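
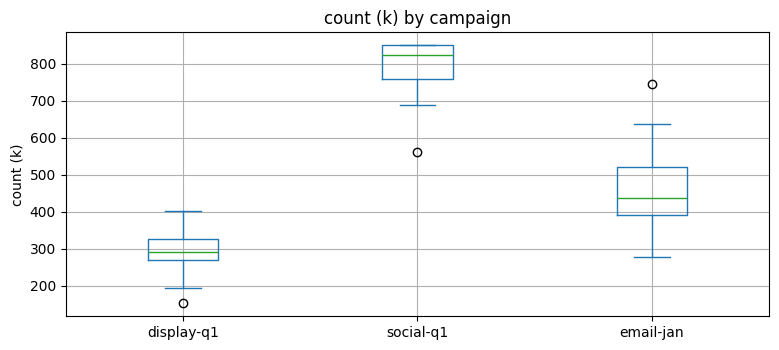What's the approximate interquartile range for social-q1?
Q3 ≈ 850, Q1 ≈ 750; IQR ≈ 100.

≈ 100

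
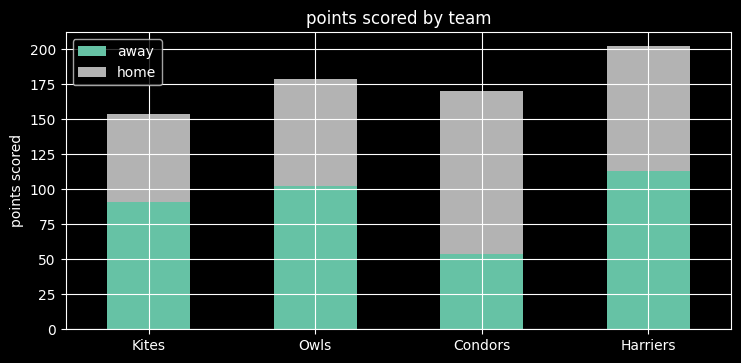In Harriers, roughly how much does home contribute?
home top ≈ 200, bottom ≈ 120; segment ≈ 80.

≈ 80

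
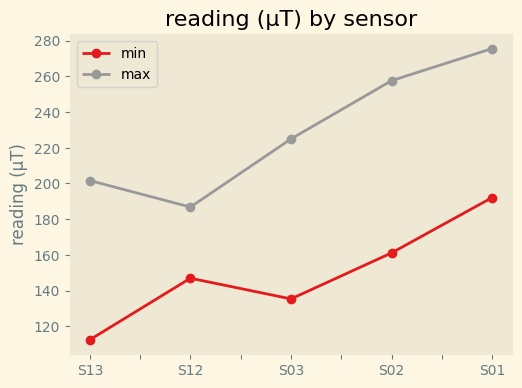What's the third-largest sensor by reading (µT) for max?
Top 4 for max: S01 ≈ 280, S02 ≈ 260, S03 ≈ 220, S13 ≈ 200.

S03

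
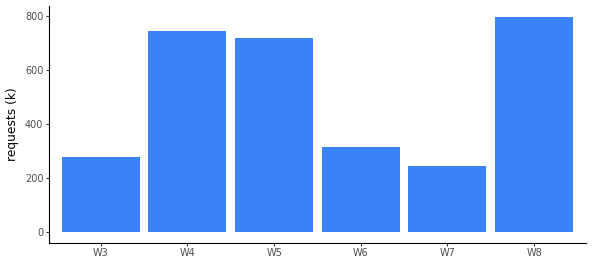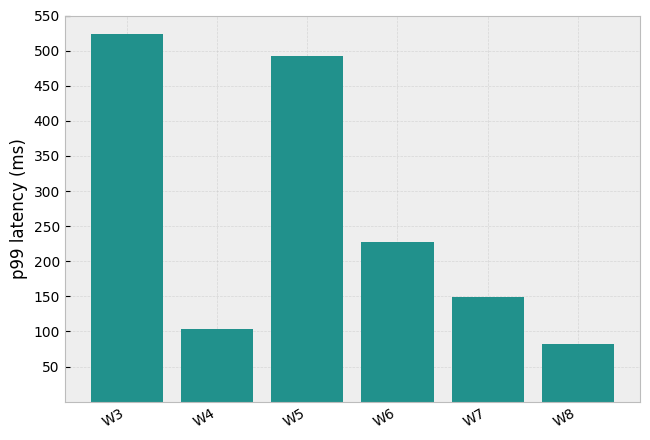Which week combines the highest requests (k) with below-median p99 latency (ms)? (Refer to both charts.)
W8

Chart 2 median p99 latency (ms) ≈ 200; below-median weeks: W4, W7, W8. Among those, W8 has the highest requests (k) (≈ 800).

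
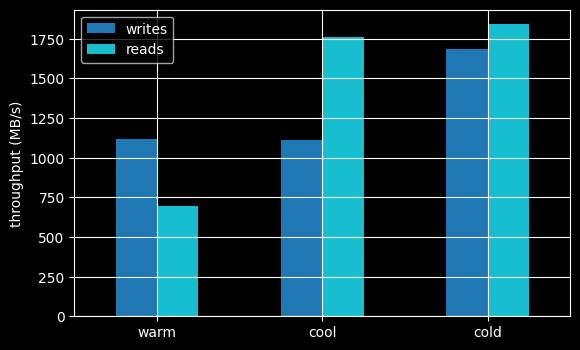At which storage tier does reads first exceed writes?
warm: reads ≈ 600 vs writes ≈ 1200 (not yet); cool: reads ≈ 1800 vs writes ≈ 1200 (first crossover).

cool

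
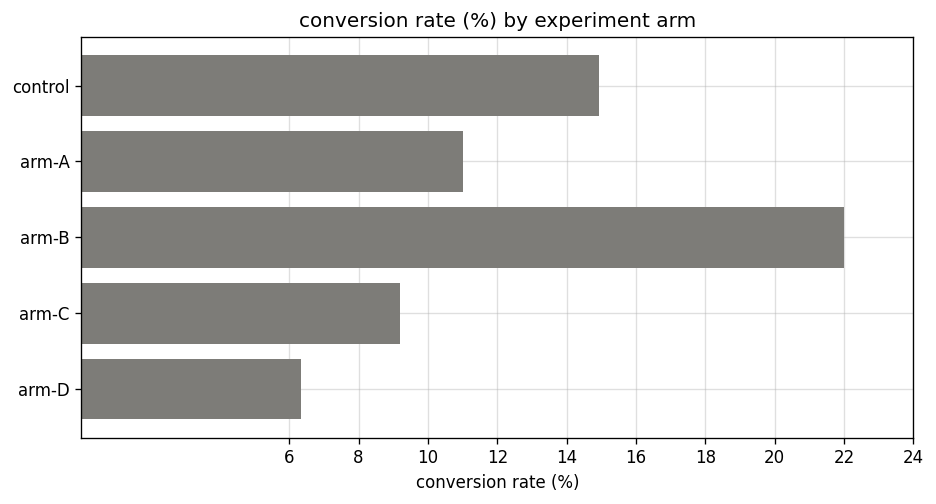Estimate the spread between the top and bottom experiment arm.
Max arm-B ≈ 22, min arm-D ≈ 6; range ≈ 16.

≈ 16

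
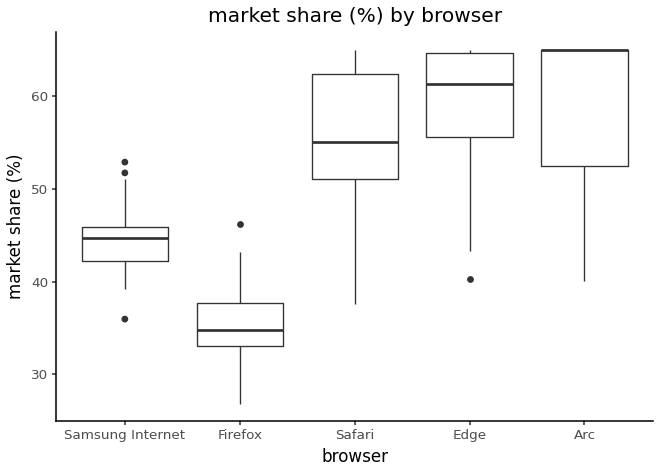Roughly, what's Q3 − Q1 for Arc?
Q3 ≈ 65, Q1 ≈ 50; IQR ≈ 15.

≈ 15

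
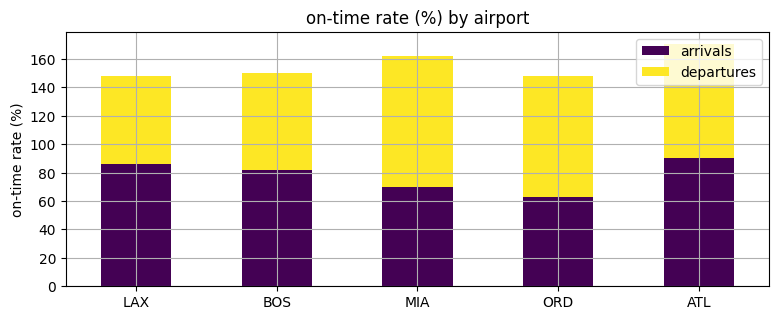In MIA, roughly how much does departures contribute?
≈ 100

departures top ≈ 160, bottom ≈ 60; segment ≈ 100.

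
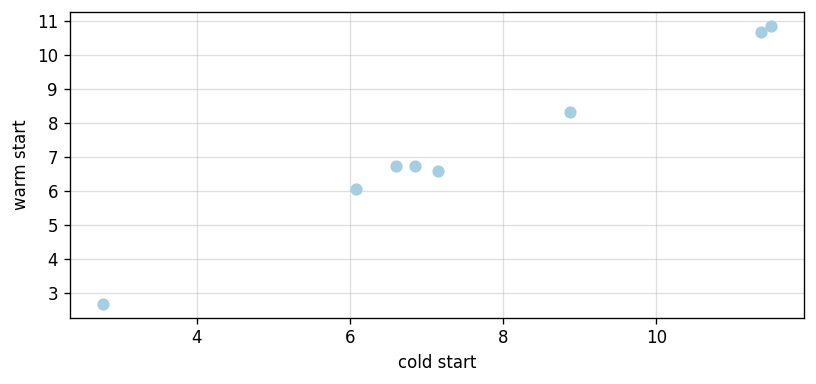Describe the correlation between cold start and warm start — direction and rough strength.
positive, strong

Points are positively correlated; strong (|r| ≈ 1.0).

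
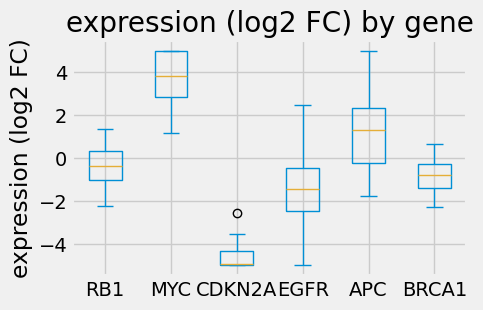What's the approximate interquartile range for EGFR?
≈ 2

Q3 ≈ 0, Q1 ≈ -2; IQR ≈ 2.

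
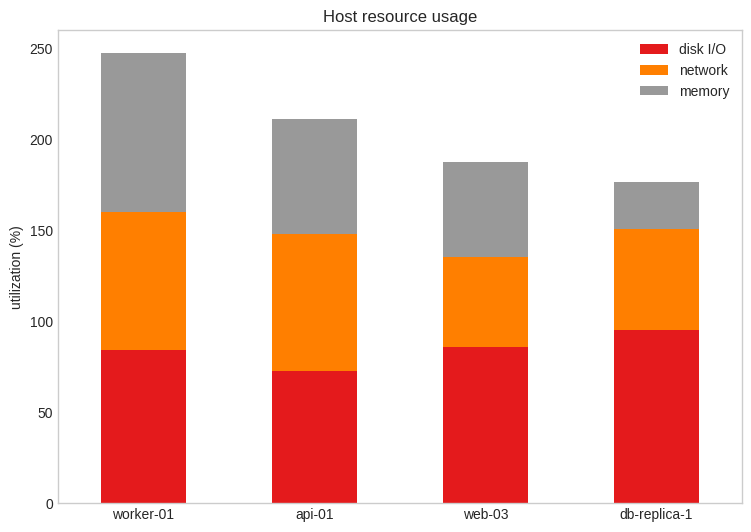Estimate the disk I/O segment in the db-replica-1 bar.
disk I/O top ≈ 100, bottom ≈ 0; segment ≈ 100.

≈ 100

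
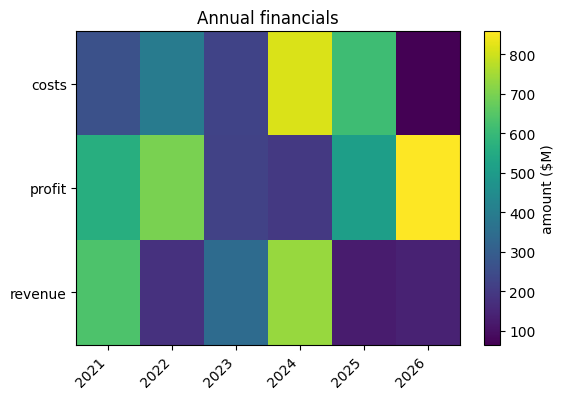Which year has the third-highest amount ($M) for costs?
2022

Top 4 for costs: 2024 ≈ 800, 2025 ≈ 600, 2022 ≈ 400, 2021 ≈ 300.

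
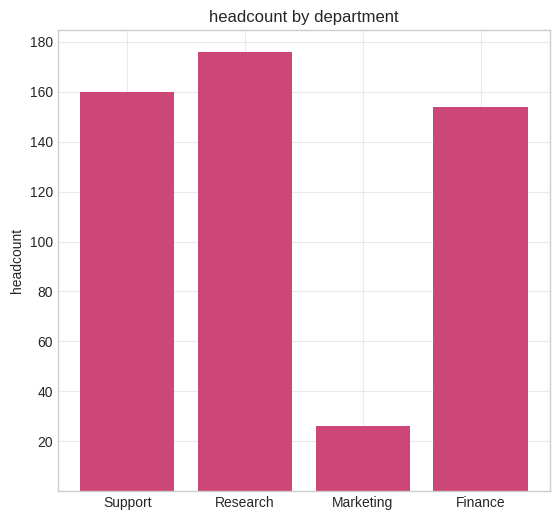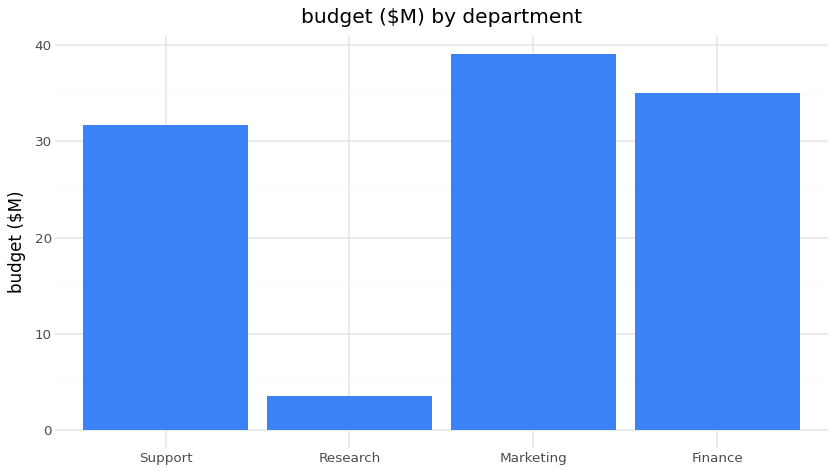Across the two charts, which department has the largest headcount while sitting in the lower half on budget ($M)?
Chart 2 median budget ($M) ≈ 35; below-median departments: Support, Research. Among those, Research has the highest headcount (≈ 180).

Research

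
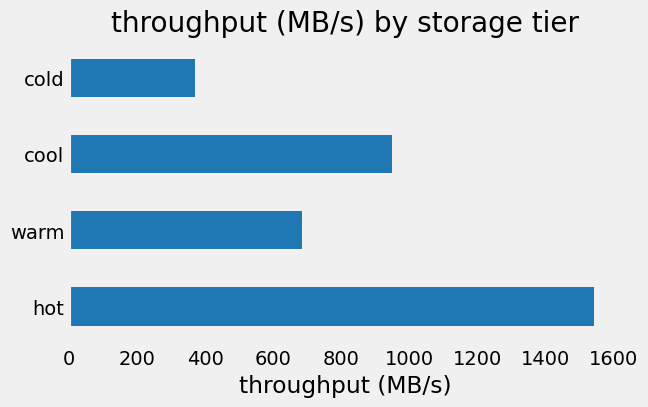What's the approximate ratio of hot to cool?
hot ≈ 1600, cool ≈ 1000; 1600/1000 ≈ 1.6.

≈ 1.6×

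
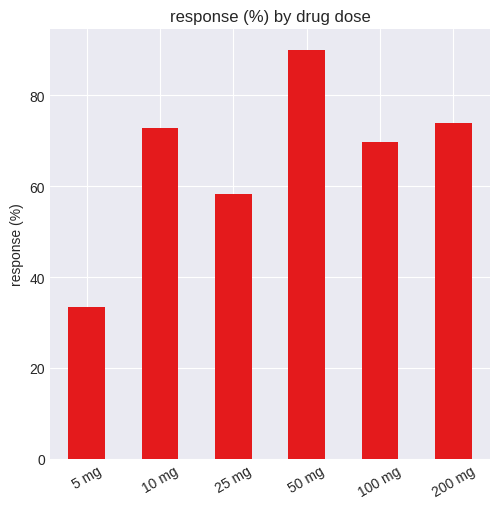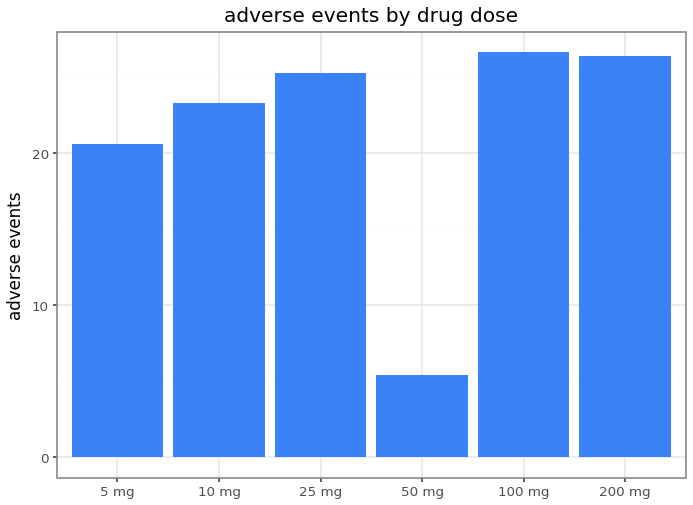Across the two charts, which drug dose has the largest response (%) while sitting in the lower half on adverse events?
Chart 2 median adverse events ≈ 25; below-median drug doses: 5 mg, 10 mg, 50 mg. Among those, 50 mg has the highest response (%) (≈ 90).

50 mg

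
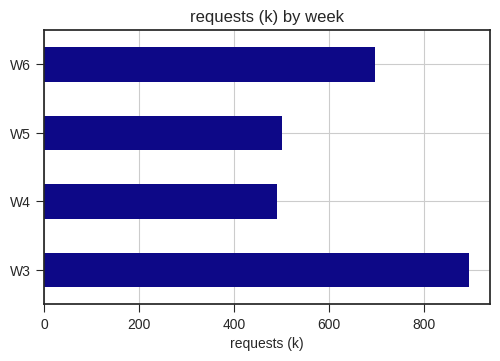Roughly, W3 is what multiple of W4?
≈ 1.8×

W3 ≈ 900, W4 ≈ 500; 900/500 ≈ 1.8.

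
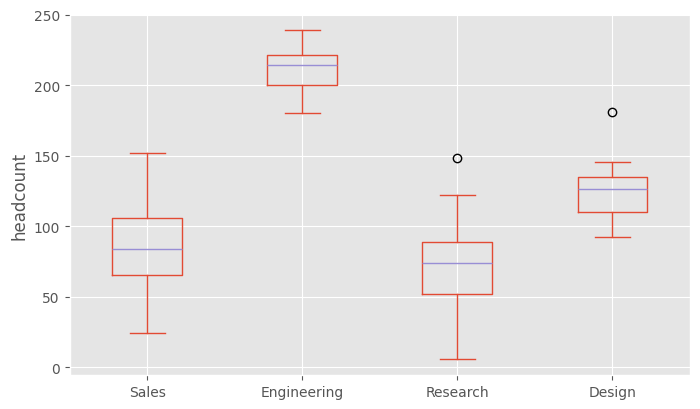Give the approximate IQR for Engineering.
≈ 20

Q3 ≈ 220, Q1 ≈ 200; IQR ≈ 20.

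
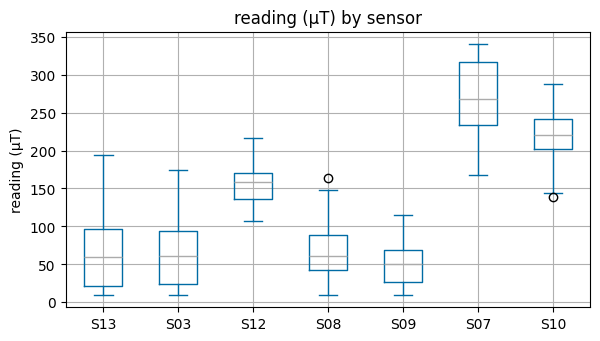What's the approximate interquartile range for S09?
≈ 40

Q3 ≈ 60, Q1 ≈ 20; IQR ≈ 40.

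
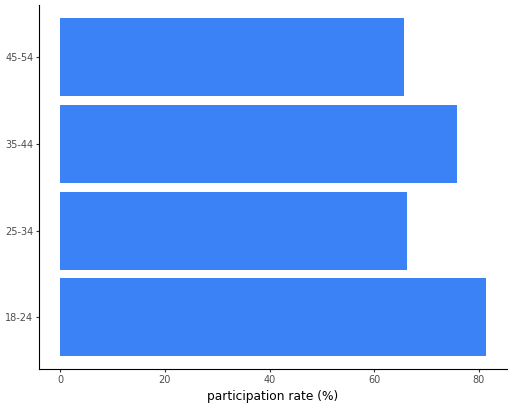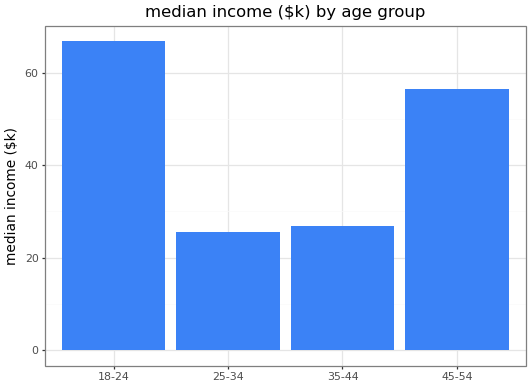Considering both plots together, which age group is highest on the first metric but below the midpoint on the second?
35-44

Chart 2 median median income ($k) ≈ 40; below-median age groups: 25-34, 35-44. Among those, 35-44 has the highest participation rate (%) (≈ 80).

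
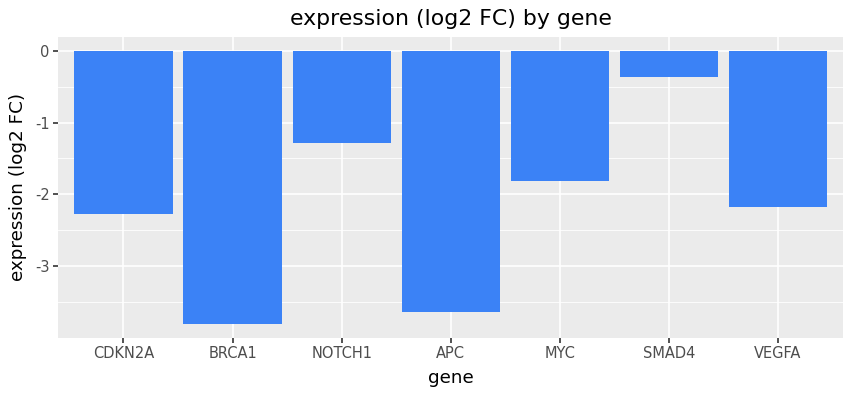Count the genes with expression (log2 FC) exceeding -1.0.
Above -1.0: SMAD4.

1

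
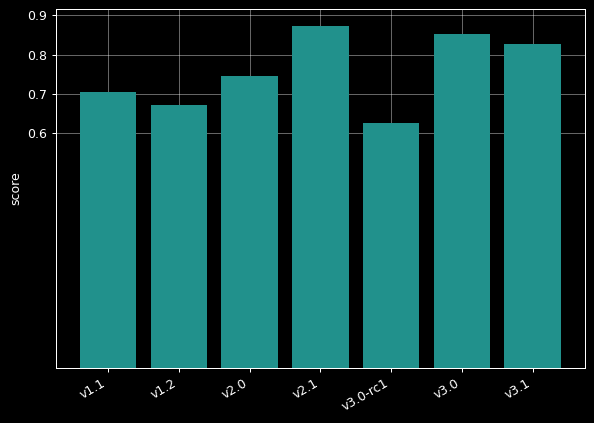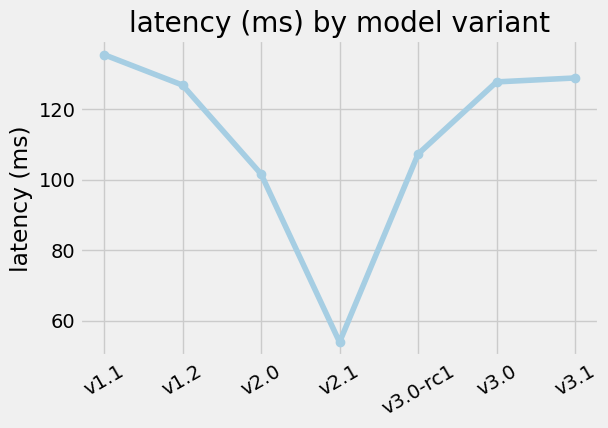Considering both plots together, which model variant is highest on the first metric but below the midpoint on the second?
Chart 2 median latency (ms) ≈ 120; below-median model variants: v2.0, v2.1, v3.0-rc1. Among those, v2.1 has the highest score (≈ 0.9).

v2.1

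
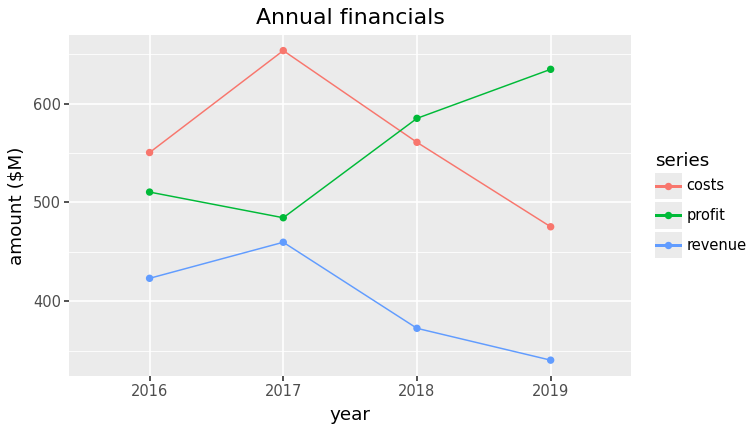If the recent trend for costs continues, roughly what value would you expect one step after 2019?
Last three: 650, 550, 500 → slope ≈ -75/step → next ≈ 425.

≈ 425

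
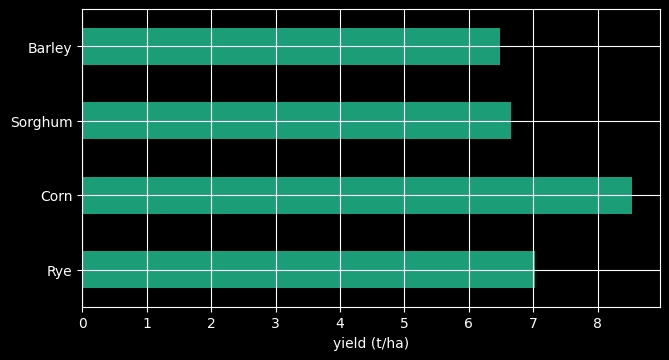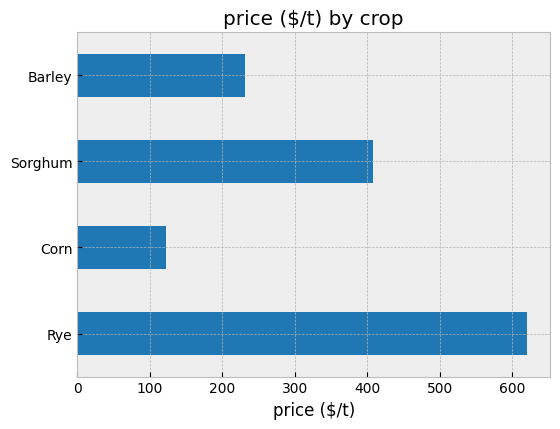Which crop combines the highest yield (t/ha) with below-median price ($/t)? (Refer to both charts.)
Corn

Chart 2 median price ($/t) ≈ 300; below-median crops: Corn, Barley. Among those, Corn has the highest yield (t/ha) (≈ 9).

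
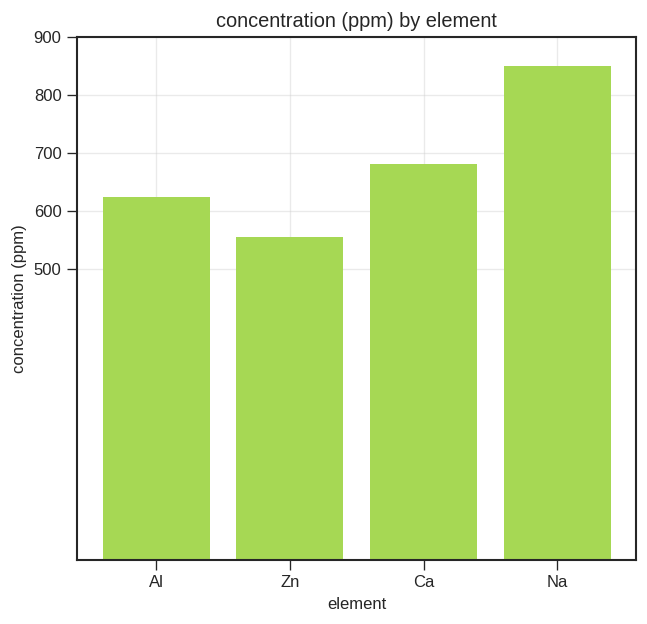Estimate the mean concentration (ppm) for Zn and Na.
≈ 750

(600 + 900) / 2 ≈ 750.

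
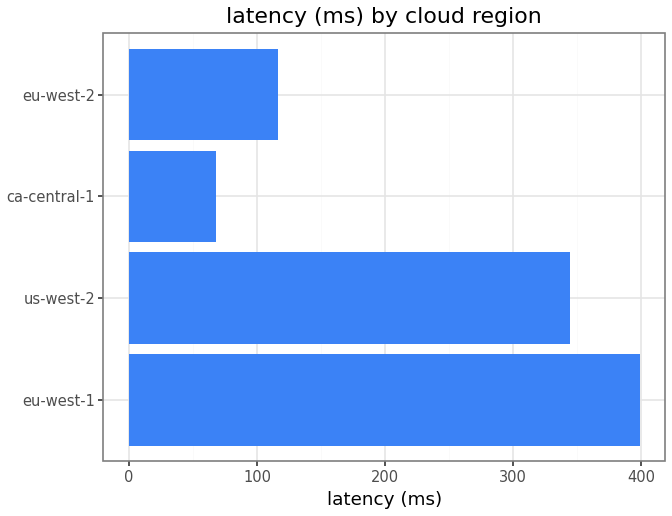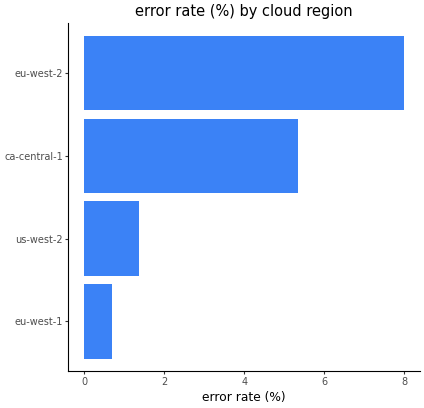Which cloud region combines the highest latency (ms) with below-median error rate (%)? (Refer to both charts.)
eu-west-1

Chart 2 median error rate (%) ≈ 3; below-median cloud regions: eu-west-1, us-west-2. Among those, eu-west-1 has the highest latency (ms) (≈ 400).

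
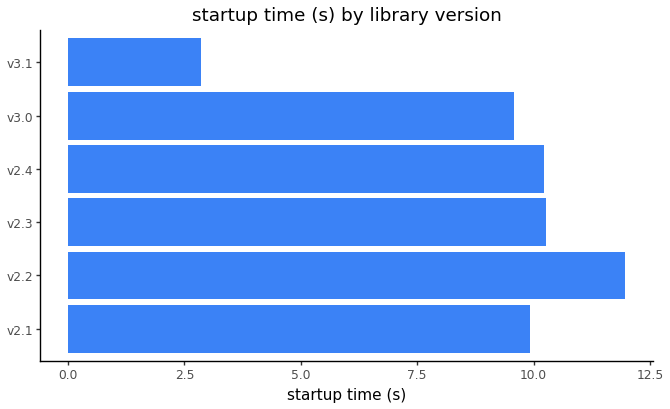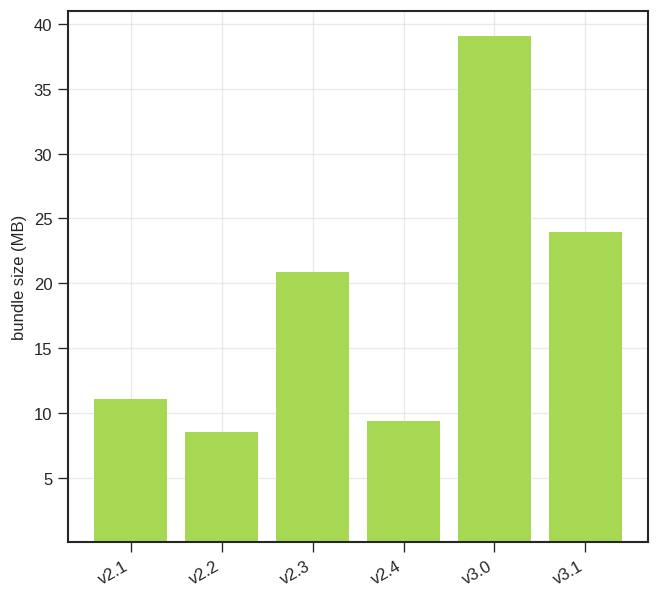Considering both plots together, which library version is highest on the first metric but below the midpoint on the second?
Chart 2 median bundle size (MB) ≈ 15; below-median library versions: v2.1, v2.2, v2.4. Among those, v2.2 has the highest startup time (s) (≈ 12).

v2.2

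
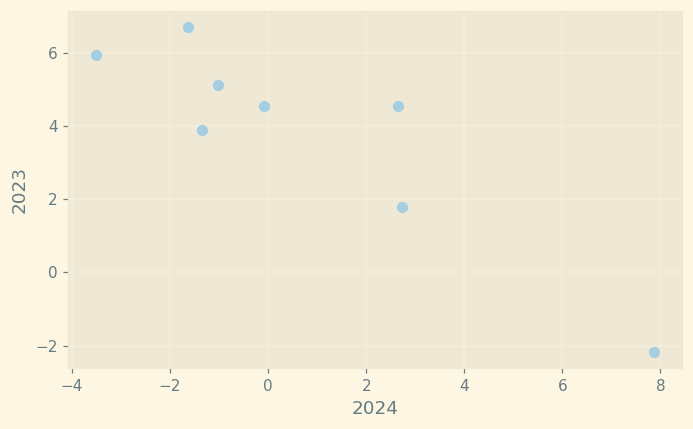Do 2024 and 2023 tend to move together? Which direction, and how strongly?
Points are negatively correlated; strong (|r| ≈ 0.9).

negative, strong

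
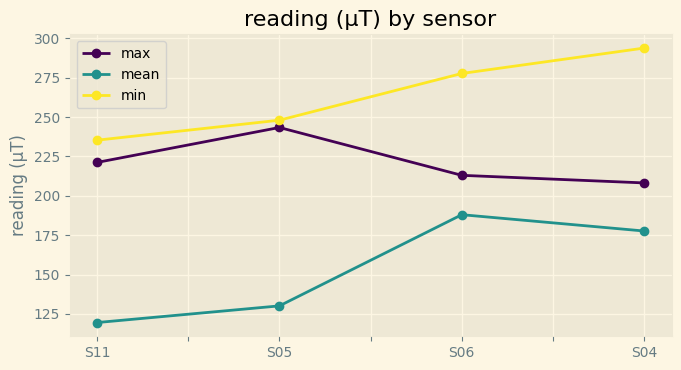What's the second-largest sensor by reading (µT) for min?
Top 3 for min: S04 ≈ 300, S06 ≈ 280, S05 ≈ 240.

S06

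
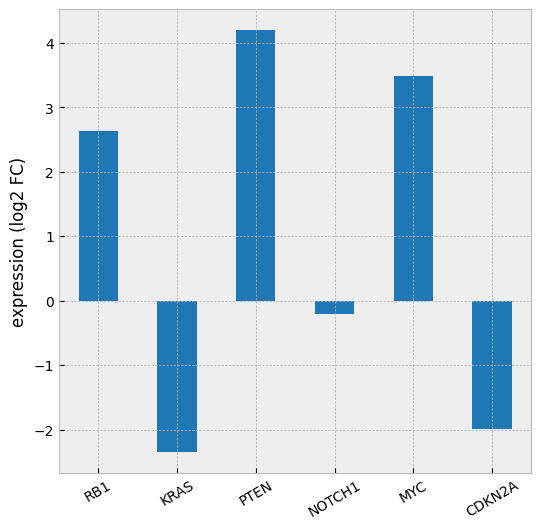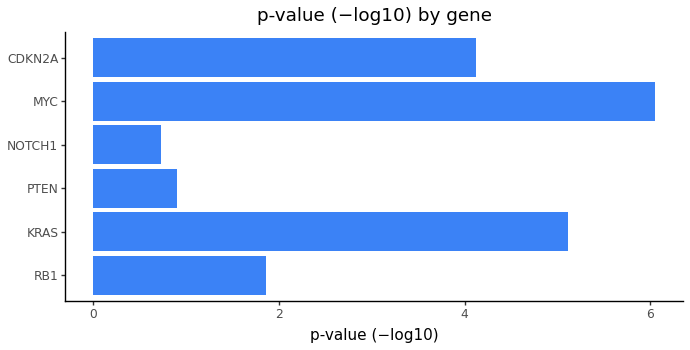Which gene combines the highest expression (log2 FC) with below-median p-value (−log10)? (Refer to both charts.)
Chart 2 median p-value (−log10) ≈ 3; below-median genes: RB1, PTEN, NOTCH1. Among those, PTEN has the highest expression (log2 FC) (≈ 4).

PTEN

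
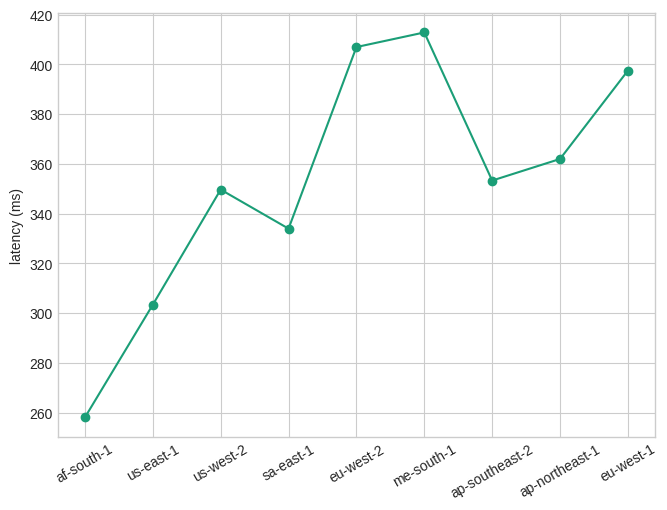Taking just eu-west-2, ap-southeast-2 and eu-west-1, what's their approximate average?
≈ 387

(400 + 360 + 400) / 3 ≈ 387.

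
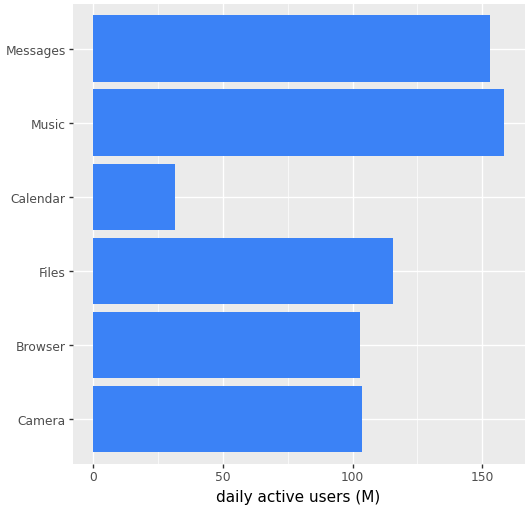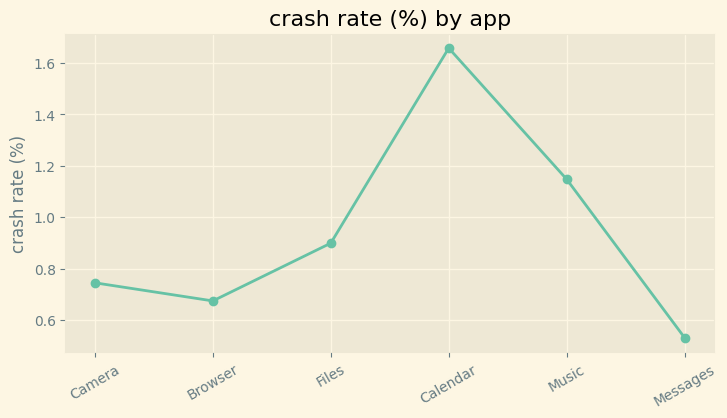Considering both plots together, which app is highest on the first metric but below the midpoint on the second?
Chart 2 median crash rate (%) ≈ 0.8; below-median apps: Camera, Browser, Messages. Among those, Messages has the highest daily active users (M) (≈ 160).

Messages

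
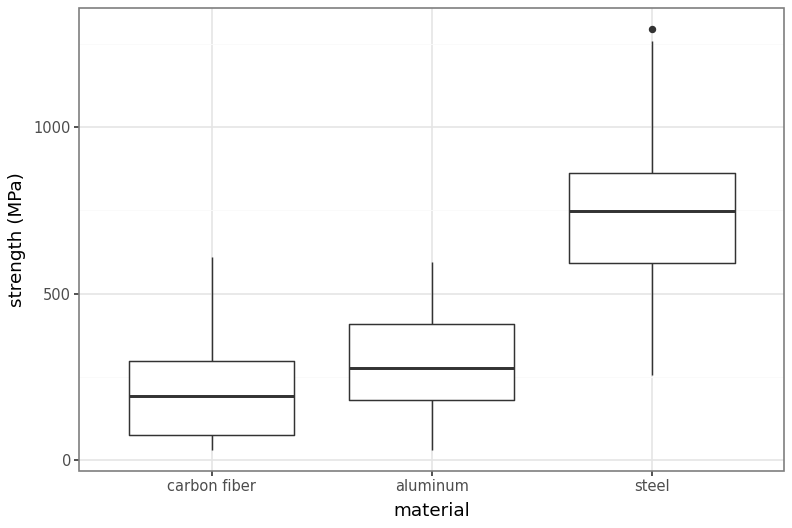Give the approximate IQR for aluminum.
≈ 200

Q3 ≈ 400, Q1 ≈ 200; IQR ≈ 200.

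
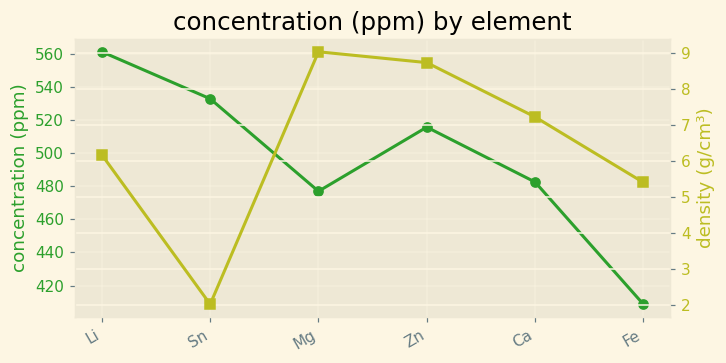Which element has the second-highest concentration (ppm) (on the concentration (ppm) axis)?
Top 3 (on the concentration (ppm) axis): Li ≈ 560, Sn ≈ 540, Zn ≈ 520.

Sn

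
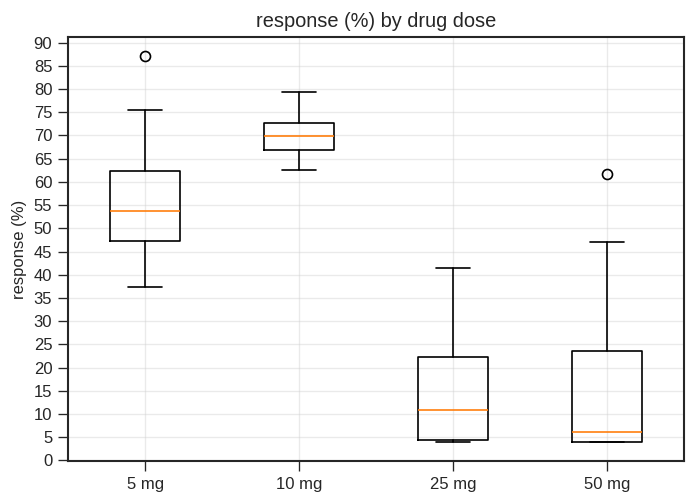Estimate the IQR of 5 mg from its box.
≈ 15

Q3 ≈ 60, Q1 ≈ 45; IQR ≈ 15.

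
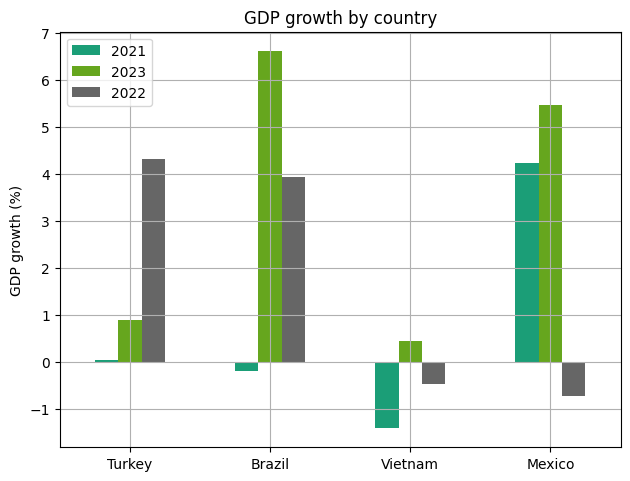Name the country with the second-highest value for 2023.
Top 3 for 2023: Brazil ≈ 7, Mexico ≈ 5, Turkey ≈ 1.

Mexico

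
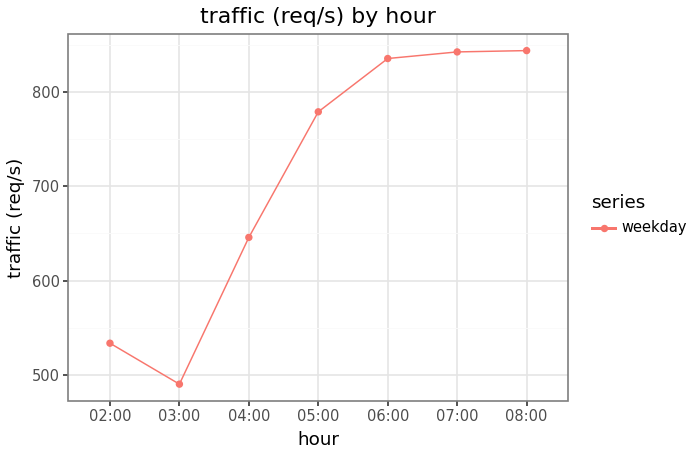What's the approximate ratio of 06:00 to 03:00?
≈ 1.7×

06:00 ≈ 850, 03:00 ≈ 500; 850/500 ≈ 1.7.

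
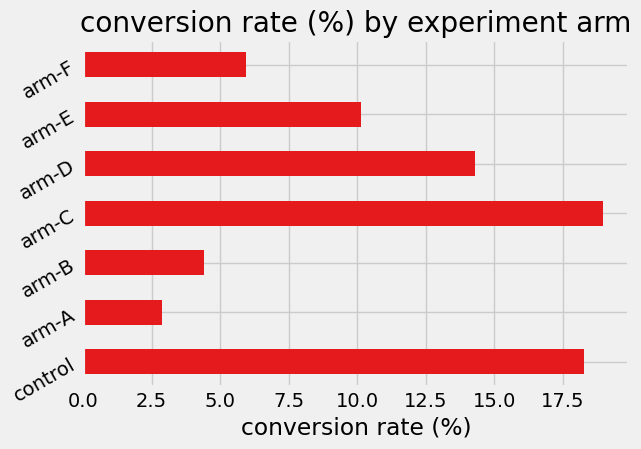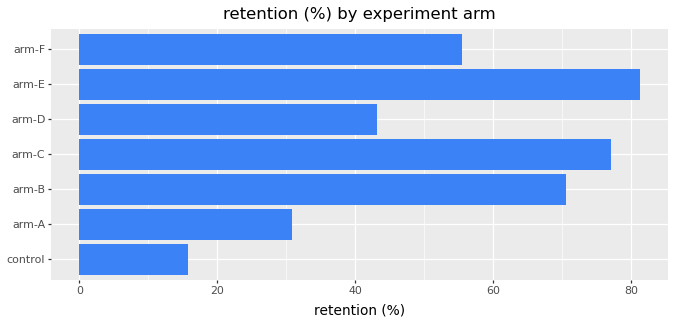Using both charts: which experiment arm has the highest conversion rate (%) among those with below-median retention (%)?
control

Chart 2 median retention (%) ≈ 60; below-median experiment arms: control, arm-A, arm-D. Among those, control has the highest conversion rate (%) (≈ 18).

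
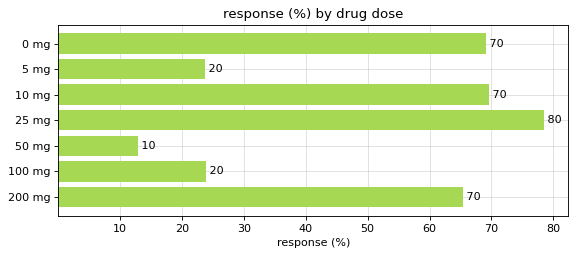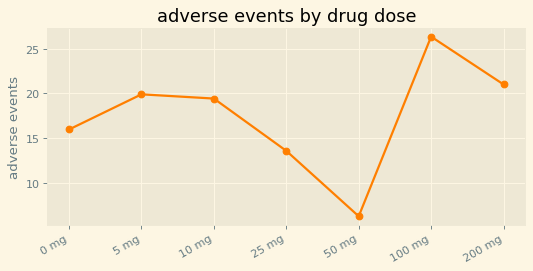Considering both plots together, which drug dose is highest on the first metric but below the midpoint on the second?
25 mg

Chart 2 median adverse events ≈ 20; below-median drug doses: 0 mg, 25 mg, 50 mg. Among those, 25 mg has the highest response (%) (≈ 80).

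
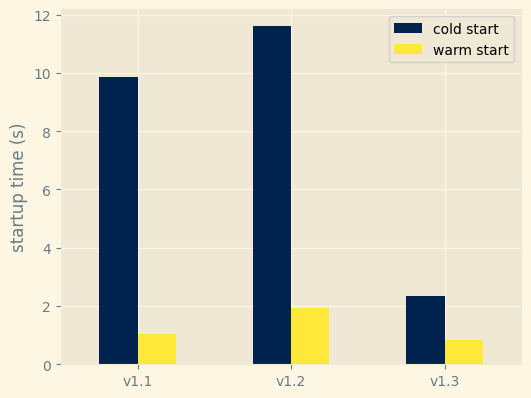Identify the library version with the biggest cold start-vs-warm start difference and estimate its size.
v1.2: cold start ≈ 12, warm start ≈ 2 → gap ≈ 10. Next-largest (v1.1) is only ≈ 9.

v1.2, ≈ 10 s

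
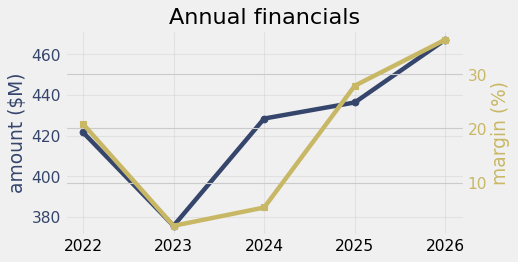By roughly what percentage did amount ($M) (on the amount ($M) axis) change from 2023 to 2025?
≈ +15.8%

2023 ≈ 380, 2025 ≈ 440; (440 − 380) / 380 ≈ +15.8%.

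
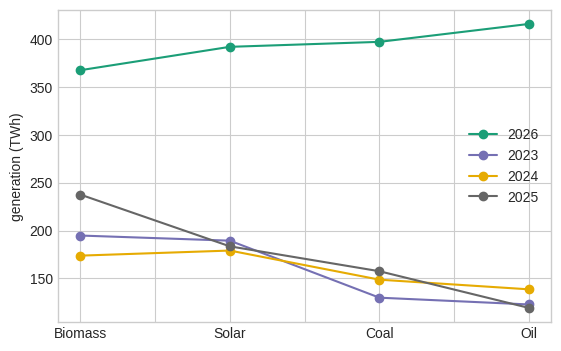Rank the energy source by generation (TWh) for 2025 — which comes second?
Solar

Top 3 for 2025: Biomass ≈ 250, Solar ≈ 175, Coal ≈ 150.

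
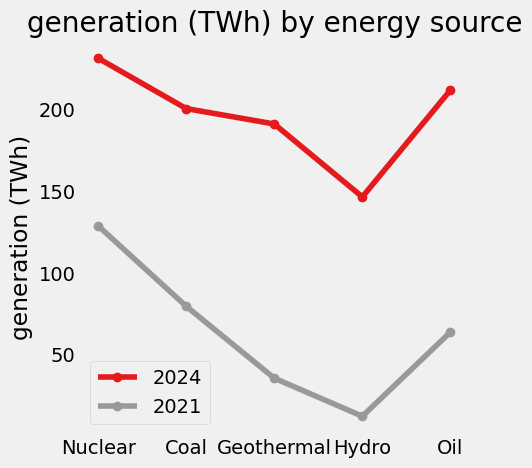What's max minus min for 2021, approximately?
Max Nuclear ≈ 120, min Hydro ≈ 20; range ≈ 100.

≈ 100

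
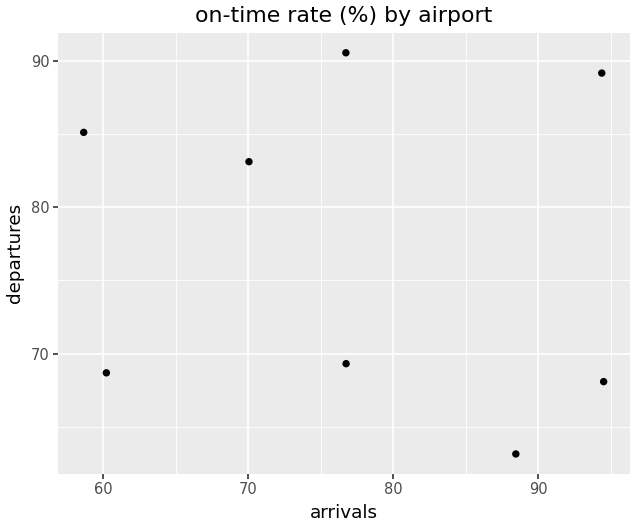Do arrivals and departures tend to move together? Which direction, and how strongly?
no clear correlation

Points are roughly uncorrelated; weak (|r| ≈ 0.1).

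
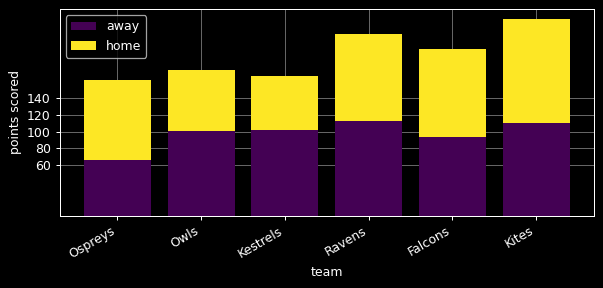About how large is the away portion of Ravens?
away top ≈ 120, bottom ≈ 0; segment ≈ 120.

≈ 120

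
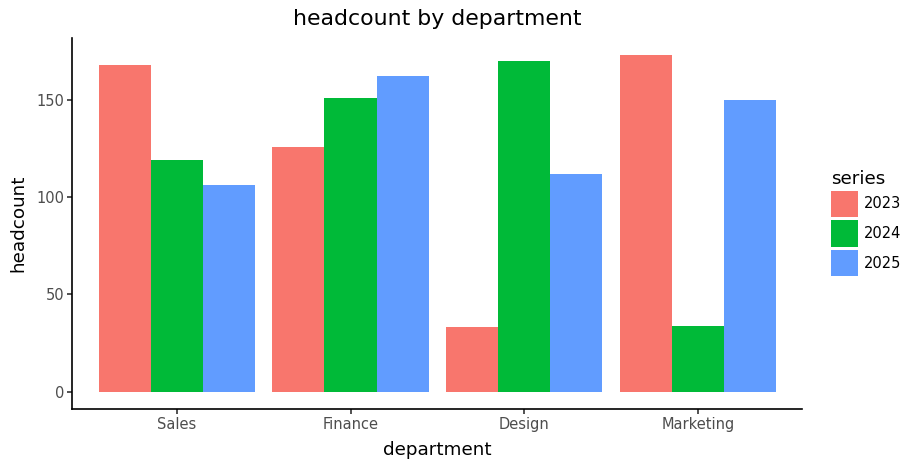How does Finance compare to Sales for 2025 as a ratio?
Finance ≈ 160, Sales ≈ 100; 160/100 ≈ 1.6.

≈ 1.6×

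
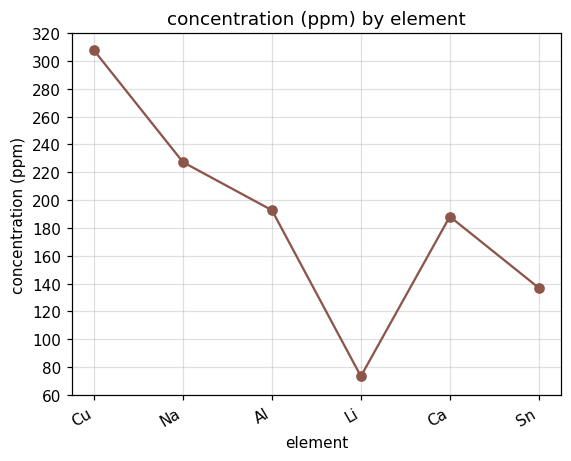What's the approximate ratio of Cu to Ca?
≈ 1.67×

Cu ≈ 300, Ca ≈ 180; 300/180 ≈ 1.67.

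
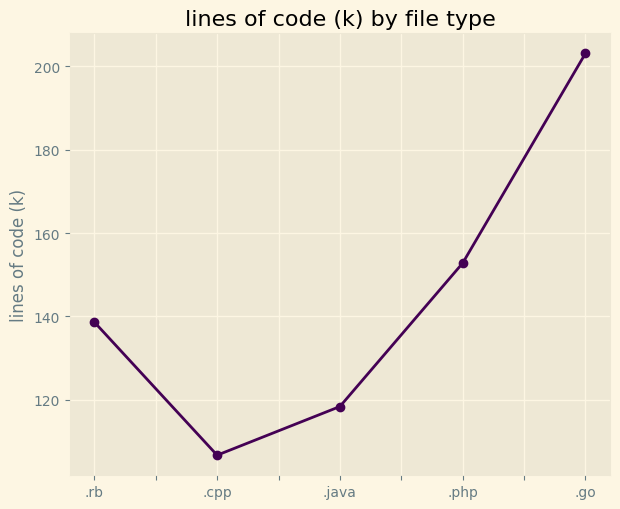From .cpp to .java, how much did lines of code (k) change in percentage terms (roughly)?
.cpp ≈ 110, .java ≈ 120; (120 − 110) / 110 ≈ +9.1%.

≈ +9.1%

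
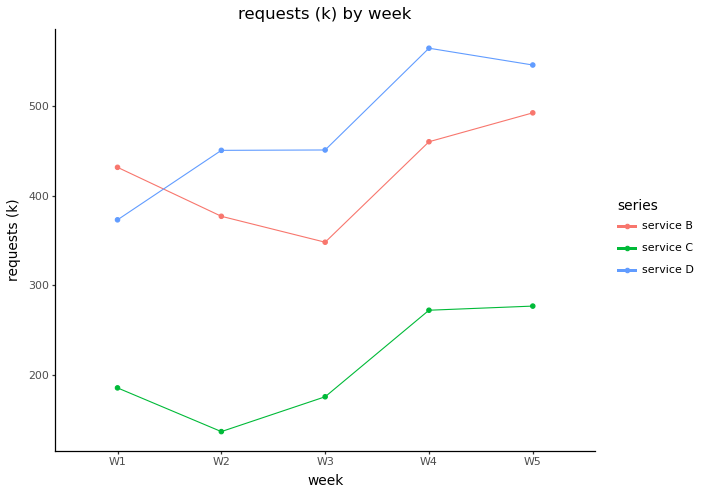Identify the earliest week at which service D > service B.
W1: service D ≈ 350 vs service B ≈ 450 (not yet); W2: service D ≈ 450 vs service B ≈ 400 (first crossover).

W2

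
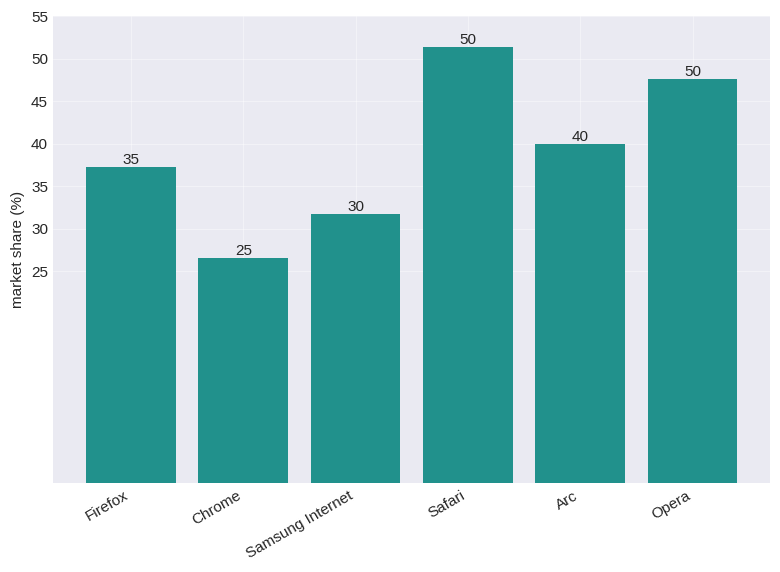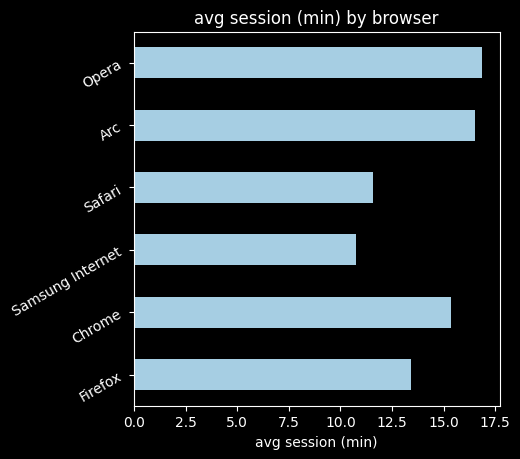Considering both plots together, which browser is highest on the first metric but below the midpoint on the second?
Chart 2 median avg session (min) ≈ 14; below-median browsers: Firefox, Samsung Internet, Safari. Among those, Safari has the highest market share (%) (≈ 50).

Safari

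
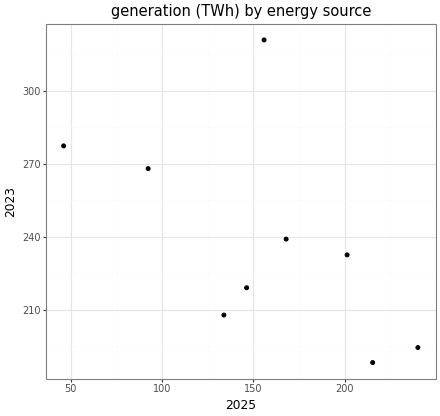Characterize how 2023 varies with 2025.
Points are negatively correlated; moderate (|r| ≈ 0.6).

negative, moderate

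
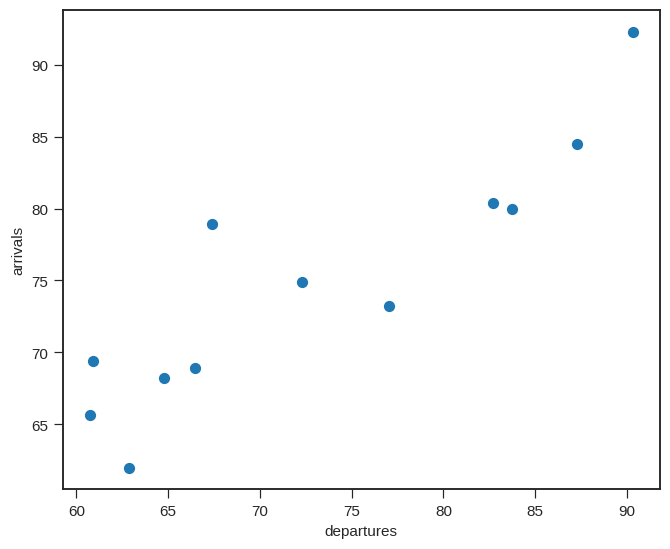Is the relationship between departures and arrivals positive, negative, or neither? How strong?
positive, strong

Points are positively correlated; strong (|r| ≈ 0.9).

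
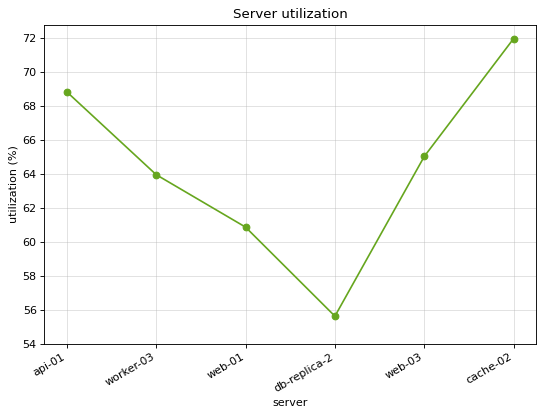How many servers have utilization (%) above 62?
4

Above 62: api-01, worker-03, web-03, cache-02.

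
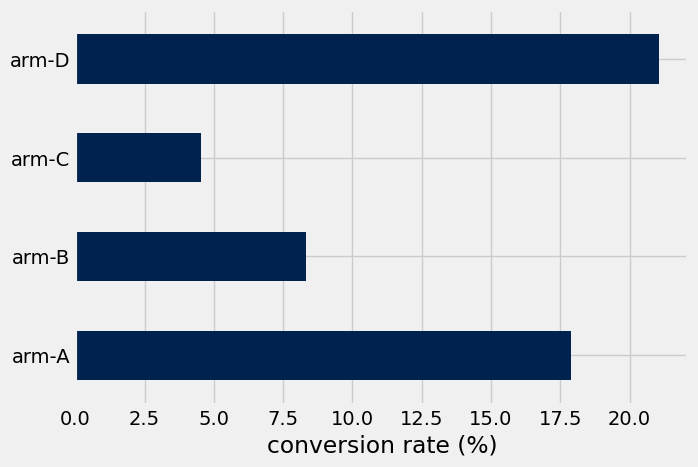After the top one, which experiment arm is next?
Top 3: arm-D ≈ 22, arm-A ≈ 18, arm-B ≈ 8.

arm-A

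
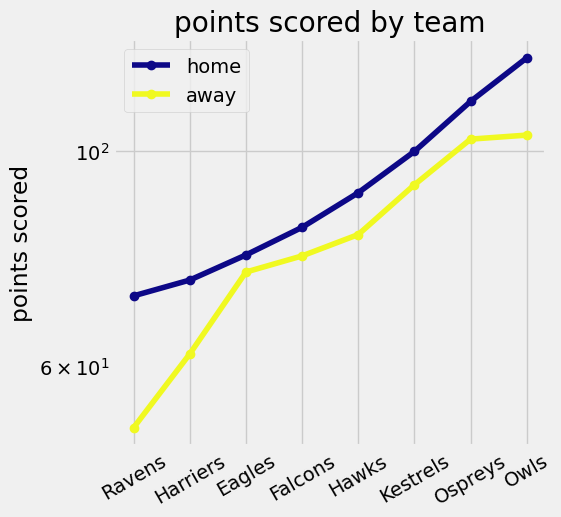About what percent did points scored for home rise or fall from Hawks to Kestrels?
Hawks ≈ 90, Kestrels ≈ 100; (100 − 90) / 90 ≈ +11.1%.

≈ +11.1%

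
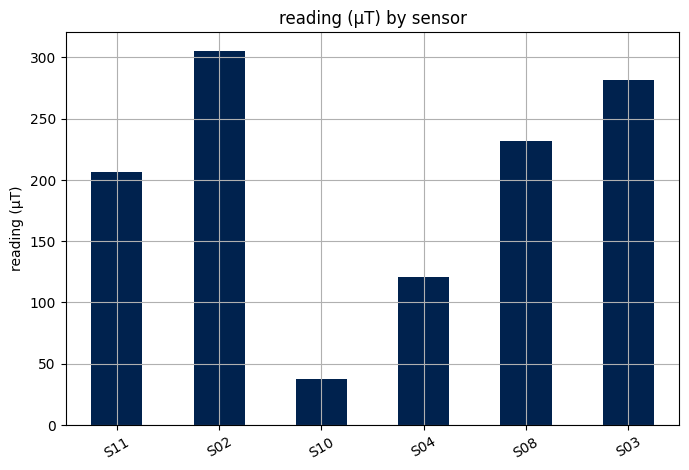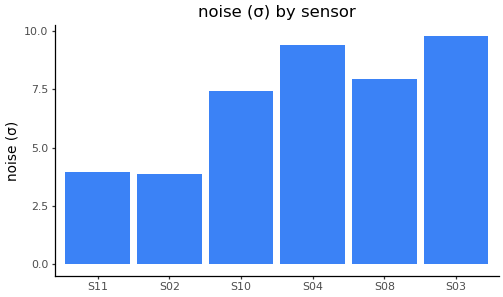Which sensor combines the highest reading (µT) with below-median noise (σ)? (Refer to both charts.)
S02

Chart 2 median noise (σ) ≈ 8; below-median sensors: S11, S02, S10. Among those, S02 has the highest reading (µT) (≈ 300).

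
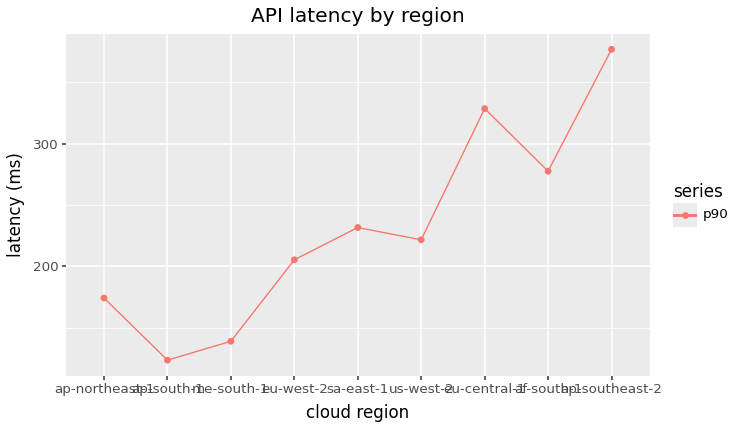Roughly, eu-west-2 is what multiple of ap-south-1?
≈ 1.6×

eu-west-2 ≈ 200, ap-south-1 ≈ 125; 200/125 ≈ 1.6.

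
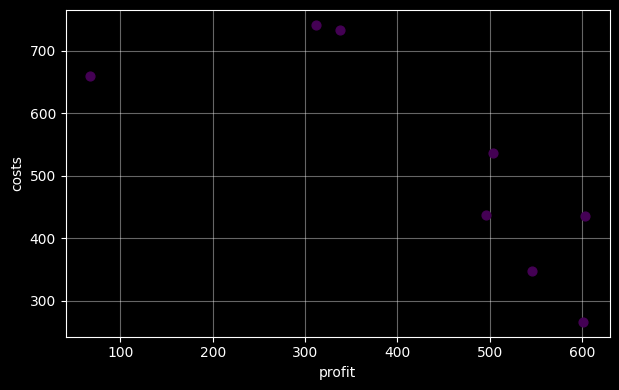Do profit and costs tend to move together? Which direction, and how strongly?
negative, strong

Points are negatively correlated; strong (|r| ≈ 0.8).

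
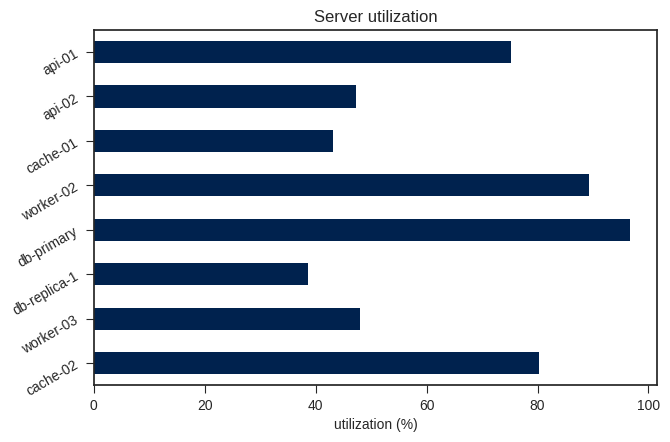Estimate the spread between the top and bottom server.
≈ 60

Max db-primary ≈ 100, min db-replica-1 ≈ 40; range ≈ 60.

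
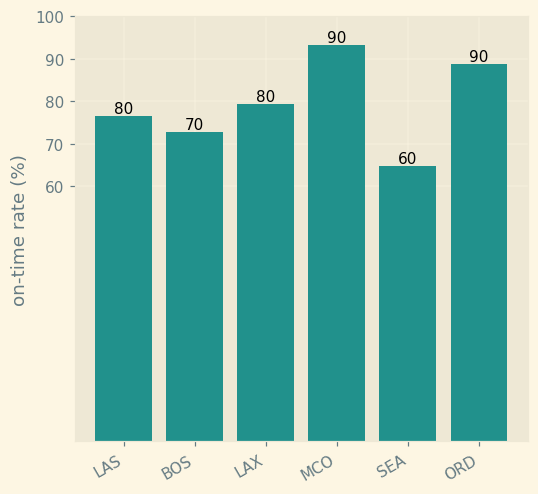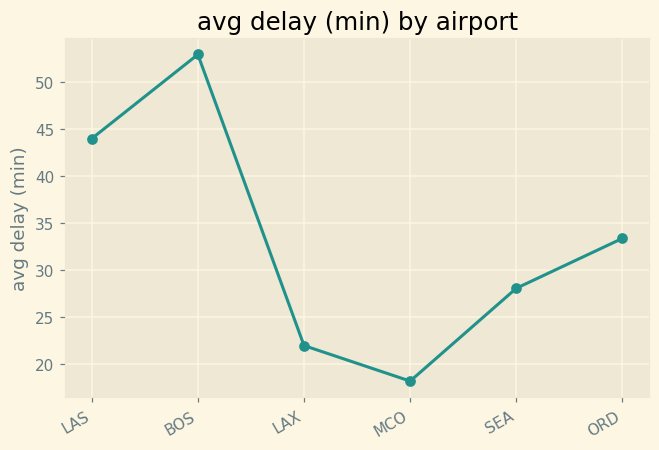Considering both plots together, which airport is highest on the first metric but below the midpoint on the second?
MCO

Chart 2 median avg delay (min) ≈ 30; below-median airports: LAX, MCO, SEA. Among those, MCO has the highest on-time rate (%) (≈ 90).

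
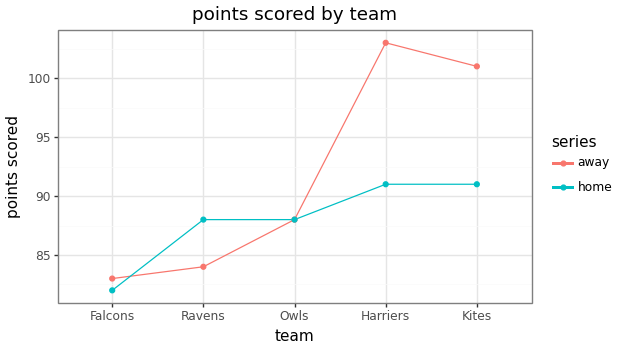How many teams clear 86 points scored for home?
Above 86: Ravens, Owls, Harriers, Kites.

4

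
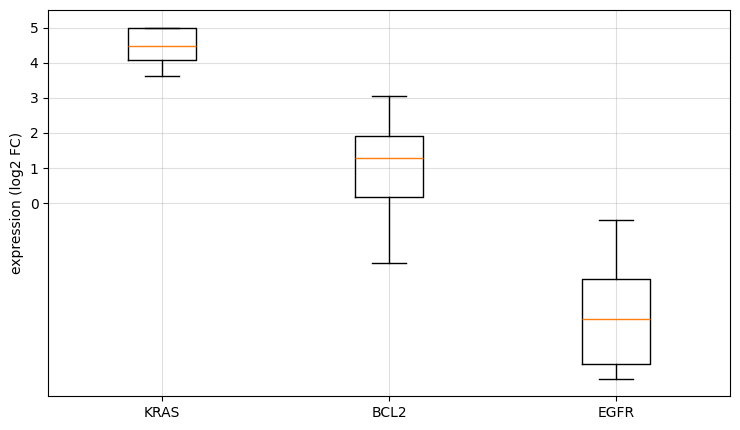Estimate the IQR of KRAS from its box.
Q3 ≈ 5, Q1 ≈ 4; IQR ≈ 1.

≈ 1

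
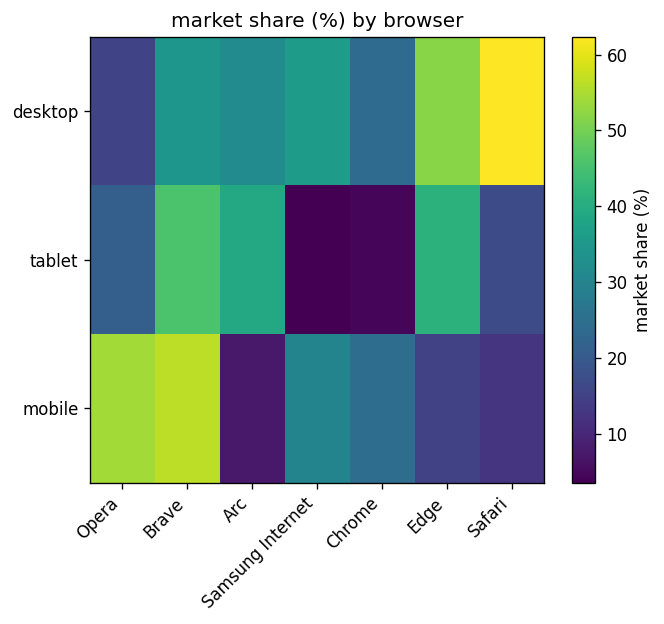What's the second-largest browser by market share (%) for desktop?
Edge

Top 3 for desktop: Safari ≈ 60, Edge ≈ 50, Samsung Internet ≈ 35.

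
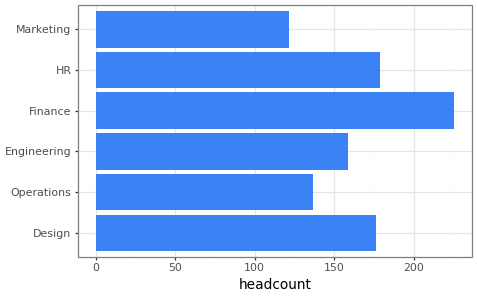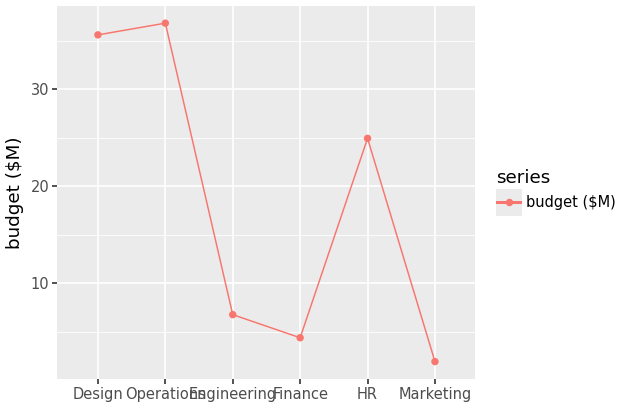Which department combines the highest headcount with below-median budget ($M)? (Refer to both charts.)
Finance

Chart 2 median budget ($M) ≈ 15; below-median departments: Engineering, Finance, Marketing. Among those, Finance has the highest headcount (≈ 225).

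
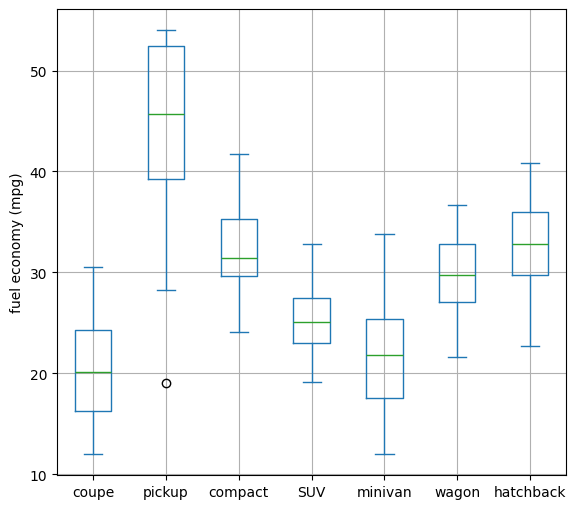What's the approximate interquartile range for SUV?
Q3 ≈ 30, Q1 ≈ 25; IQR ≈ 5.

≈ 5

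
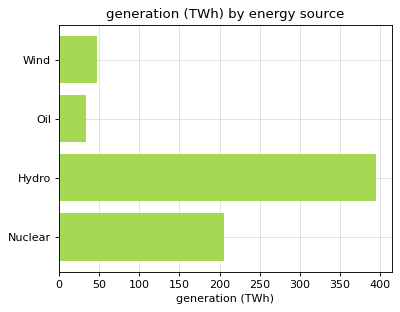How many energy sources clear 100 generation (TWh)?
Above 100: Hydro, Nuclear.

2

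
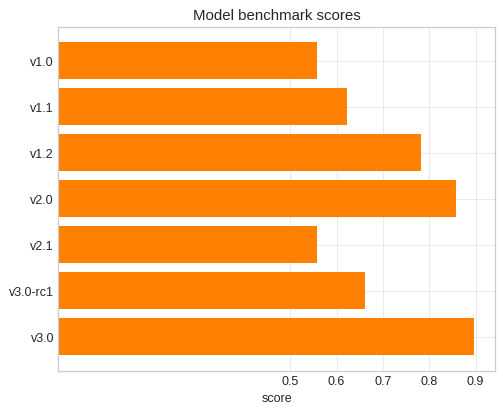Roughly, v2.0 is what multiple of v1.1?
≈ 1.5×

v2.0 ≈ 0.9, v1.1 ≈ 0.6; 0.9/0.6 ≈ 1.5.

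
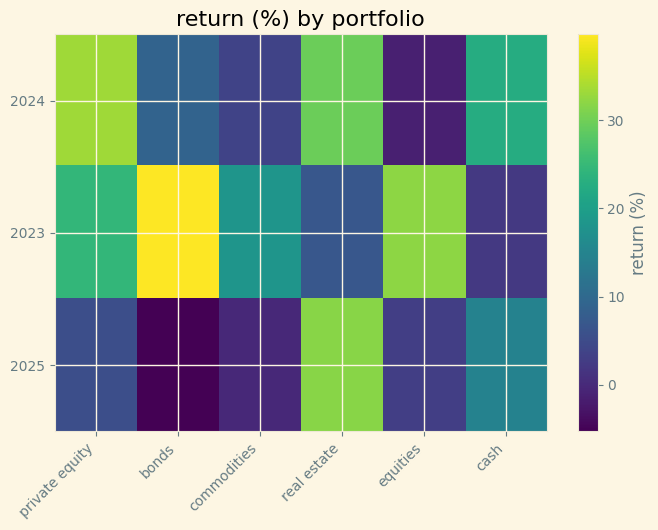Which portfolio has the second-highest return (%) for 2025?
cash

Top 3 for 2025: real estate ≈ 30, cash ≈ 15, private equity ≈ 5.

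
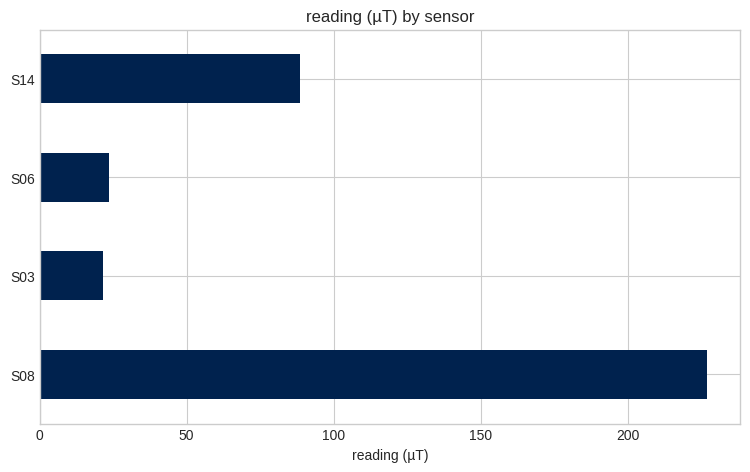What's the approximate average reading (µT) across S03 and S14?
≈ 50

(20 + 80) / 2 ≈ 50.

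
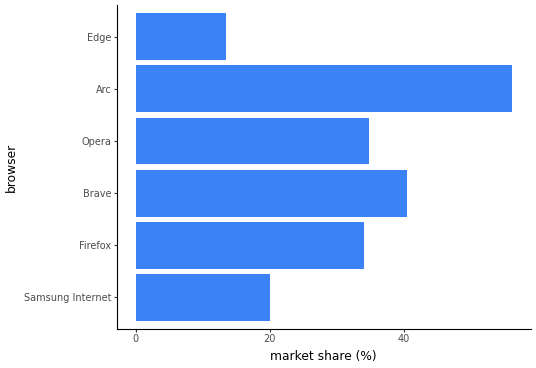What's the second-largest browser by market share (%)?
Brave

Top 3: Arc ≈ 55, Brave ≈ 40, Opera ≈ 35.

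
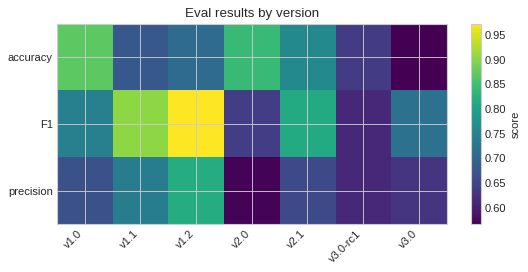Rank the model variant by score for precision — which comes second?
v1.1

Top 3 for precision: v1.2 ≈ 0.80, v1.1 ≈ 0.75, v1.0 ≈ 0.65.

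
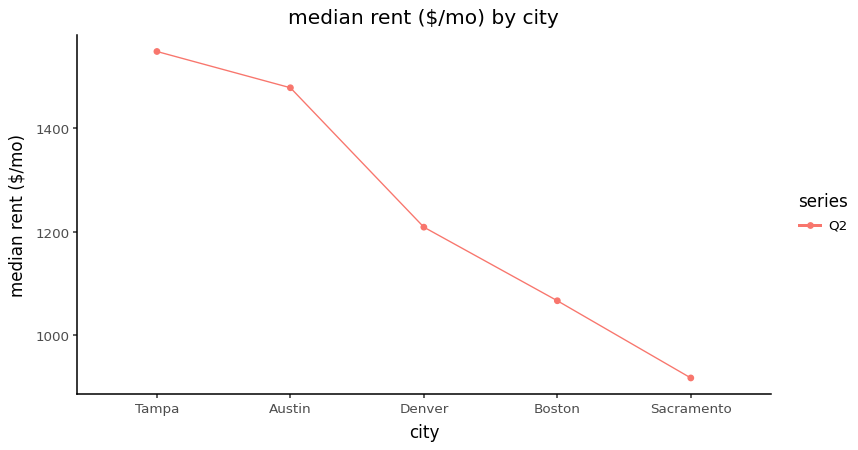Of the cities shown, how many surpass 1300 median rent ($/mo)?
2

Above 1300: Tampa, Austin.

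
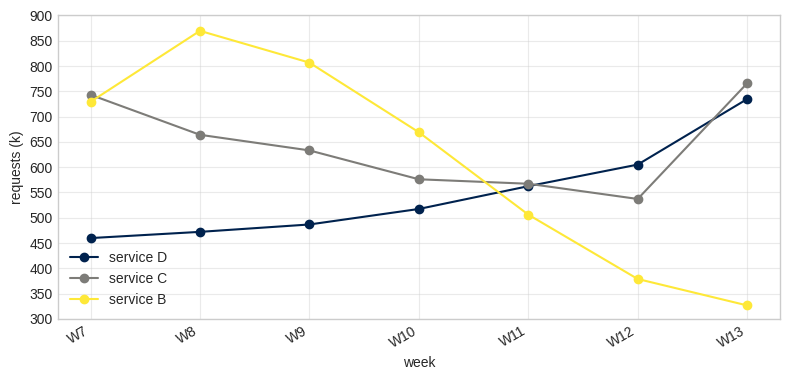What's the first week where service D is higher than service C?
W11: service D ≈ 550 vs service C ≈ 550 (not yet); W12: service D ≈ 600 vs service C ≈ 550 (first crossover).

W12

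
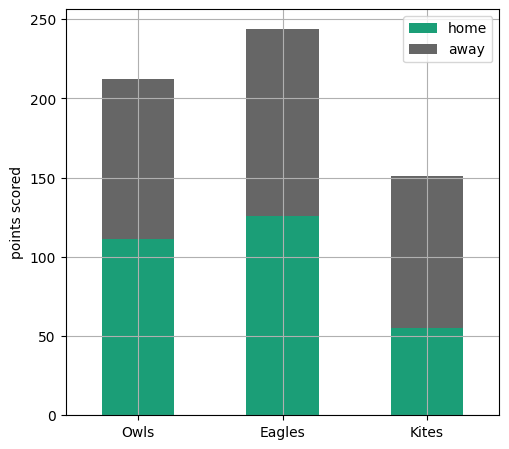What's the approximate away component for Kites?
away top ≈ 150, bottom ≈ 50; segment ≈ 100.

≈ 100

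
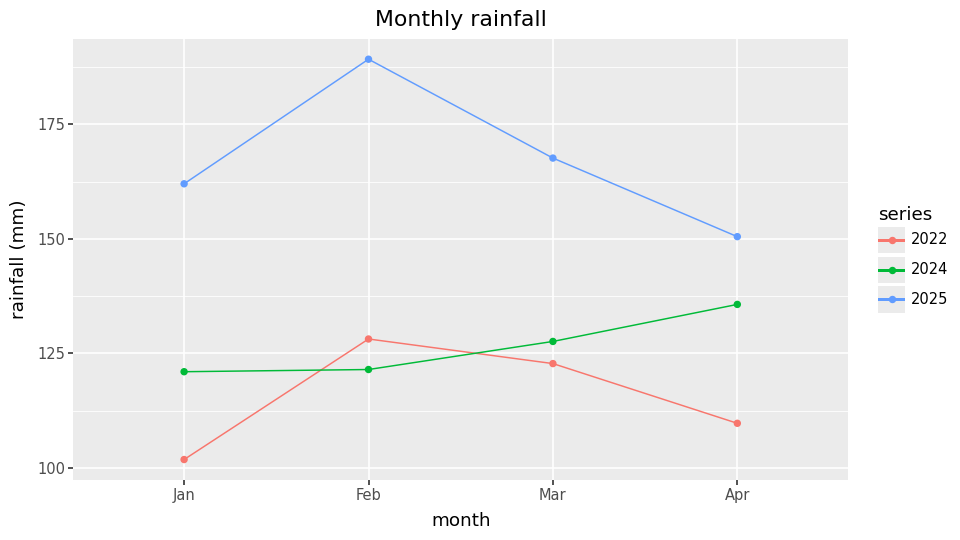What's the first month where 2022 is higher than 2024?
Feb

Jan: 2022 ≈ 100 vs 2024 ≈ 120 (not yet); Feb: 2022 ≈ 130 vs 2024 ≈ 120 (first crossover).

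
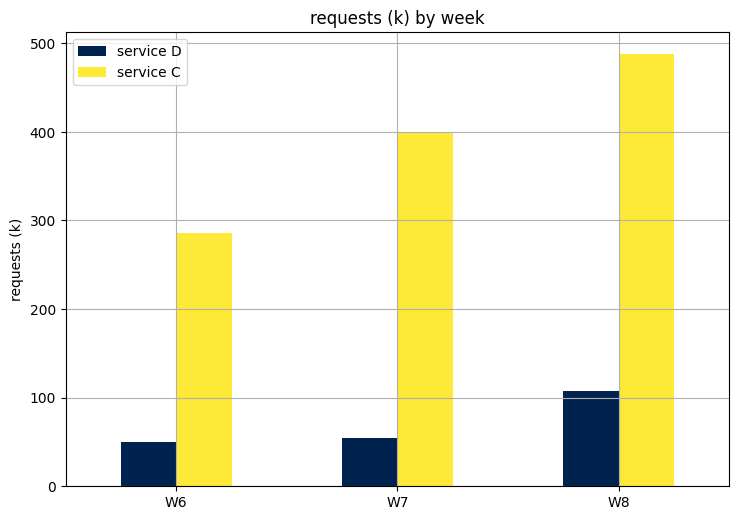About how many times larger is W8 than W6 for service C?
≈ 1.67×

W8 ≈ 500, W6 ≈ 300; 500/300 ≈ 1.67.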